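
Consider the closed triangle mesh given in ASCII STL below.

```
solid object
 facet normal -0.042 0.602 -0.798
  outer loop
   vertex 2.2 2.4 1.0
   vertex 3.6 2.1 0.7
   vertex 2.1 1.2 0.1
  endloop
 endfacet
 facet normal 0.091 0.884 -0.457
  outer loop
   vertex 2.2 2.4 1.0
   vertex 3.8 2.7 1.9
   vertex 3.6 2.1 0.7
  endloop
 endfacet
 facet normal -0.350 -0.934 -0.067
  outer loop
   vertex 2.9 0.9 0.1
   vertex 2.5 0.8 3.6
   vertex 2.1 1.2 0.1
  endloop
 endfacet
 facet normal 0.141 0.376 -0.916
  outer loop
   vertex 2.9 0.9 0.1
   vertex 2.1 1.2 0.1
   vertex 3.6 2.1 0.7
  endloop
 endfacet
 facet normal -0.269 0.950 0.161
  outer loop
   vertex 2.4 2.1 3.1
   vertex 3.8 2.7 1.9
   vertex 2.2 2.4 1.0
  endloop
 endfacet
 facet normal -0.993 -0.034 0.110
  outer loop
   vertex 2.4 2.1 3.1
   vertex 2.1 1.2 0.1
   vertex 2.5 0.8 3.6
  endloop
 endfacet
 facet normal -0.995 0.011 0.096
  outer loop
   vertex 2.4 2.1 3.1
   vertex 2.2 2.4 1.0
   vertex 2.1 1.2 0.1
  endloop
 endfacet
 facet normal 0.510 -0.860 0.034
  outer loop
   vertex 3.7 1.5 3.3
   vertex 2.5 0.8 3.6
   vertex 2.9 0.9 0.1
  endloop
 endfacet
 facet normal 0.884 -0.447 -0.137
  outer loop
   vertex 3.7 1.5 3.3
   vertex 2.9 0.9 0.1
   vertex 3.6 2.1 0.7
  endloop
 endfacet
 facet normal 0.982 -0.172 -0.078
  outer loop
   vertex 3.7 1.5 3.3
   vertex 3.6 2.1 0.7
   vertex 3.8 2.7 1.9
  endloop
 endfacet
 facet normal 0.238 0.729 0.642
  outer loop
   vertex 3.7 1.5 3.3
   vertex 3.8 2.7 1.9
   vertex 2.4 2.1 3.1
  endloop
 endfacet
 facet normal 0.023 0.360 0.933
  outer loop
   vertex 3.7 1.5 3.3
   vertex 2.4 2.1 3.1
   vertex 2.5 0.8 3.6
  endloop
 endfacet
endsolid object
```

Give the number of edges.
18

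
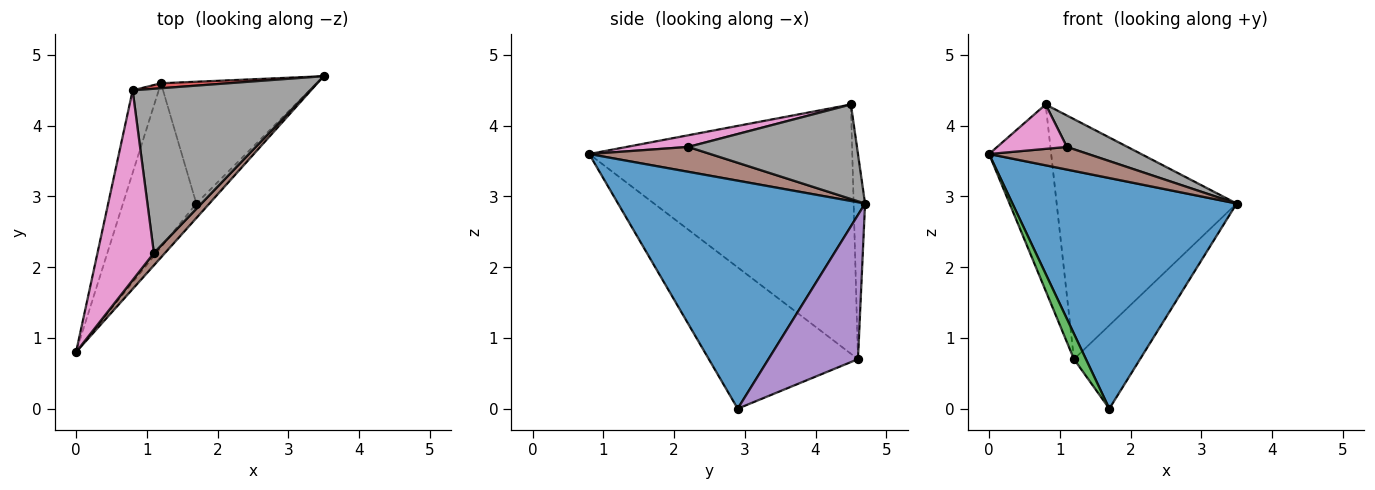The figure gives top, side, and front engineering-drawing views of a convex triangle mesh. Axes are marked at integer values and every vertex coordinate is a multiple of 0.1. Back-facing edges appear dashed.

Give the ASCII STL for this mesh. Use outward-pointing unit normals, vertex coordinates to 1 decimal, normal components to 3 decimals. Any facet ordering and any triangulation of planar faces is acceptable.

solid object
 facet normal 0.740 -0.672 -0.042
  outer loop
   vertex 1.7 2.9 0.0
   vertex 3.5 4.7 2.9
   vertex 0.0 0.8 3.6
  endloop
 endfacet
 facet normal -0.968 0.229 -0.101
  outer loop
   vertex 1.2 4.6 0.7
   vertex 0.0 0.8 3.6
   vertex 0.8 4.5 4.3
  endloop
 endfacet
 facet normal -0.885 -0.071 -0.460
  outer loop
   vertex 1.2 4.6 0.7
   vertex 1.7 2.9 0.0
   vertex 0.0 0.8 3.6
  endloop
 endfacet
 facet normal -0.063 0.998 0.021
  outer loop
   vertex 1.2 4.6 0.7
   vertex 0.8 4.5 4.3
   vertex 3.5 4.7 2.9
  endloop
 endfacet
 facet normal 0.608 0.449 -0.656
  outer loop
   vertex 1.2 4.6 0.7
   vertex 3.5 4.7 2.9
   vertex 1.7 2.9 0.0
  endloop
 endfacet
 facet normal 0.732 -0.598 0.326
  outer loop
   vertex 1.1 2.2 3.7
   vertex 0.0 0.8 3.6
   vertex 3.5 4.7 2.9
  endloop
 endfacet
 facet normal 0.197 -0.223 0.955
  outer loop
   vertex 1.1 2.2 3.7
   vertex 0.8 4.5 4.3
   vertex 0.0 0.8 3.6
  endloop
 endfacet
 facet normal 0.464 -0.167 0.870
  outer loop
   vertex 1.1 2.2 3.7
   vertex 3.5 4.7 2.9
   vertex 0.8 4.5 4.3
  endloop
 endfacet
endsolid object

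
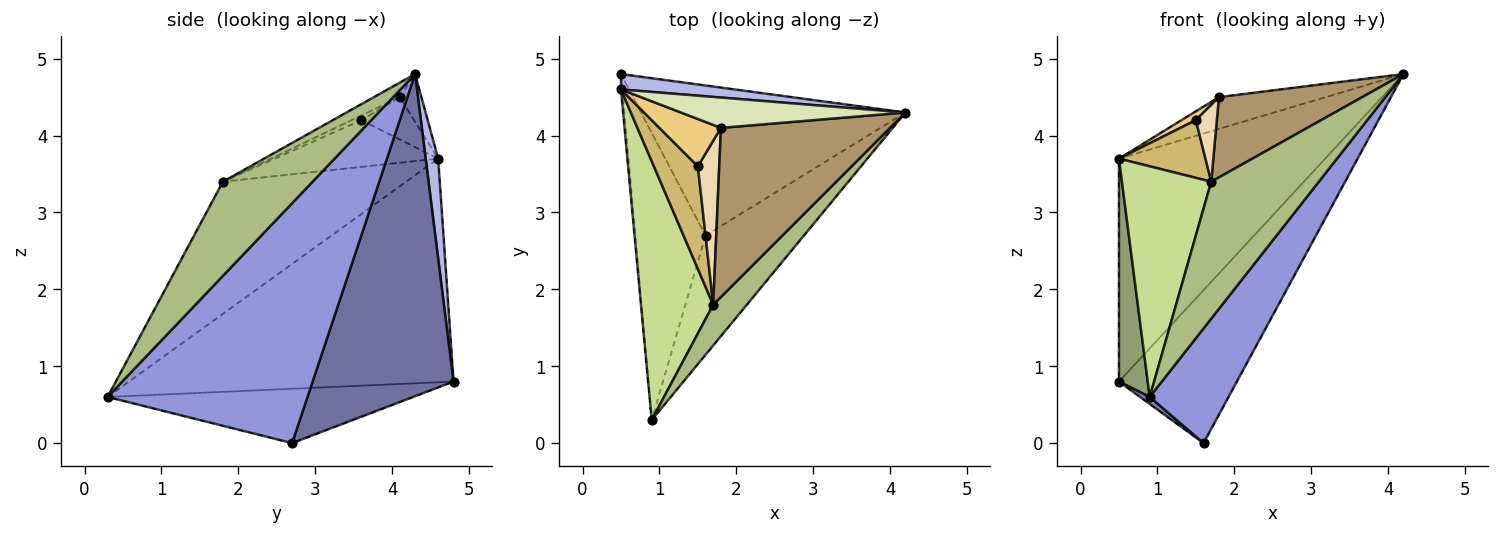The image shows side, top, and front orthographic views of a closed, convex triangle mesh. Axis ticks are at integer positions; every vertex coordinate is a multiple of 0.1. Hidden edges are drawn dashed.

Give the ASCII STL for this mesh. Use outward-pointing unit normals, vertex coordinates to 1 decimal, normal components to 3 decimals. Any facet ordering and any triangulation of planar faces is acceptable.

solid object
 facet normal 0.649 0.543 -0.533
  outer loop
   vertex 1.6 2.7 0.0
   vertex 0.5 4.8 0.8
   vertex 4.2 4.3 4.8
  endloop
 endfacet
 facet normal -0.612 -0.019 -0.791
  outer loop
   vertex 1.6 2.7 0.0
   vertex 0.9 0.3 0.6
   vertex 0.5 4.8 0.8
  endloop
 endfacet
 facet normal 0.869 -0.343 -0.357
  outer loop
   vertex 1.6 2.7 0.0
   vertex 4.2 4.3 4.8
   vertex 0.9 0.3 0.6
  endloop
 endfacet
 facet normal 0.060 0.996 0.069
  outer loop
   vertex 0.5 4.6 3.7
   vertex 4.2 4.3 4.8
   vertex 0.5 4.8 0.8
  endloop
 endfacet
 facet normal -0.996 -0.088 -0.006
  outer loop
   vertex 0.5 4.6 3.7
   vertex 0.5 4.8 0.8
   vertex 0.9 0.3 0.6
  endloop
 endfacet
 facet normal 0.624 -0.749 0.223
  outer loop
   vertex 1.7 1.8 3.4
   vertex 0.9 0.3 0.6
   vertex 4.2 4.3 4.8
  endloop
 endfacet
 facet normal -0.807 -0.393 0.441
  outer loop
   vertex 1.7 1.8 3.4
   vertex 0.5 4.6 3.7
   vertex 0.9 0.3 0.6
  endloop
 endfacet
 facet normal -0.145 0.716 0.683
  outer loop
   vertex 1.8 4.1 4.5
   vertex 4.2 4.3 4.8
   vertex 0.5 4.6 3.7
  endloop
 endfacet
 facet normal -0.077 -0.427 0.901
  outer loop
   vertex 1.8 4.1 4.5
   vertex 1.7 1.8 3.4
   vertex 4.2 4.3 4.8
  endloop
 endfacet
 facet normal -0.679 -0.360 0.639
  outer loop
   vertex 1.5 3.6 4.2
   vertex 0.5 4.6 3.7
   vertex 1.7 1.8 3.4
  endloop
 endfacet
 facet normal -0.560 -0.153 0.814
  outer loop
   vertex 1.5 3.6 4.2
   vertex 1.8 4.1 4.5
   vertex 0.5 4.6 3.7
  endloop
 endfacet
 facet normal -0.194 -0.416 0.888
  outer loop
   vertex 1.5 3.6 4.2
   vertex 1.7 1.8 3.4
   vertex 1.8 4.1 4.5
  endloop
 endfacet
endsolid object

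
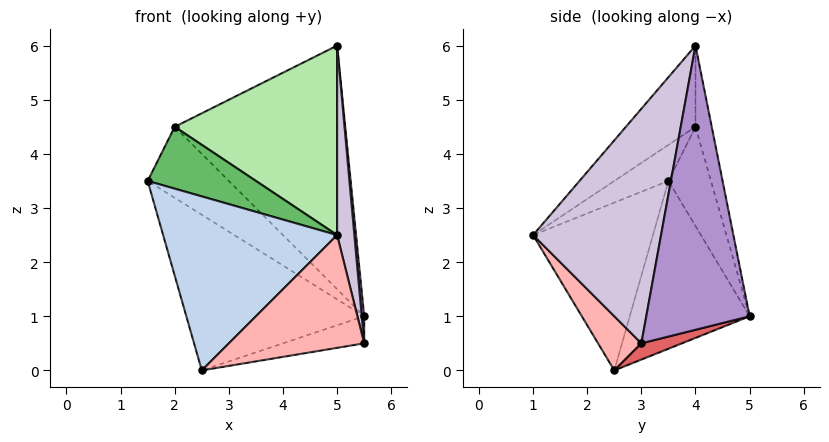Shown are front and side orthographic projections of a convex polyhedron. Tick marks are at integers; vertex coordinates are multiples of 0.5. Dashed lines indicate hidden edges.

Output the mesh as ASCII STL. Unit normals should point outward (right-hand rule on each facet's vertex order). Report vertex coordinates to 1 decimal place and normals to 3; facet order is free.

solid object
 facet normal -0.519 0.771 -0.369
  outer loop
   vertex 2.5 2.5 0.0
   vertex 1.5 3.5 3.5
   vertex 5.5 5.0 1.0
  endloop
 endfacet
 facet normal -0.566 -0.821 0.073
  outer loop
   vertex 2.5 2.5 0.0
   vertex 5.0 1.0 2.5
   vertex 1.5 3.5 3.5
  endloop
 endfacet
 facet normal -0.454 0.867 -0.206
  outer loop
   vertex 2.0 4.0 4.5
   vertex 5.5 5.0 1.0
   vertex 1.5 3.5 3.5
  endloop
 endfacet
 facet normal -0.093 0.978 0.186
  outer loop
   vertex 2.0 4.0 4.5
   vertex 5.0 4.0 6.0
   vertex 5.5 5.0 1.0
  endloop
 endfacet
 facet normal -0.371 -0.743 0.557
  outer loop
   vertex 2.0 4.0 4.5
   vertex 1.5 3.5 3.5
   vertex 5.0 1.0 2.5
  endloop
 endfacet
 facet normal -0.309 -0.722 0.619
  outer loop
   vertex 2.0 4.0 4.5
   vertex 5.0 1.0 2.5
   vertex 5.0 4.0 6.0
  endloop
 endfacet
 facet normal 0.120 0.241 -0.963
  outer loop
   vertex 5.5 3.0 0.5
   vertex 2.5 2.5 0.0
   vertex 5.5 5.0 1.0
  endloop
 endfacet
 facet normal 0.229 -0.716 -0.659
  outer loop
   vertex 5.5 3.0 0.5
   vertex 5.0 1.0 2.5
   vertex 2.5 2.5 0.0
  endloop
 endfacet
 facet normal 0.995 -0.024 0.095
  outer loop
   vertex 5.5 3.0 0.5
   vertex 5.5 5.0 1.0
   vertex 5.0 4.0 6.0
  endloop
 endfacet
 facet normal 0.985 -0.133 0.114
  outer loop
   vertex 5.5 3.0 0.5
   vertex 5.0 4.0 6.0
   vertex 5.0 1.0 2.5
  endloop
 endfacet
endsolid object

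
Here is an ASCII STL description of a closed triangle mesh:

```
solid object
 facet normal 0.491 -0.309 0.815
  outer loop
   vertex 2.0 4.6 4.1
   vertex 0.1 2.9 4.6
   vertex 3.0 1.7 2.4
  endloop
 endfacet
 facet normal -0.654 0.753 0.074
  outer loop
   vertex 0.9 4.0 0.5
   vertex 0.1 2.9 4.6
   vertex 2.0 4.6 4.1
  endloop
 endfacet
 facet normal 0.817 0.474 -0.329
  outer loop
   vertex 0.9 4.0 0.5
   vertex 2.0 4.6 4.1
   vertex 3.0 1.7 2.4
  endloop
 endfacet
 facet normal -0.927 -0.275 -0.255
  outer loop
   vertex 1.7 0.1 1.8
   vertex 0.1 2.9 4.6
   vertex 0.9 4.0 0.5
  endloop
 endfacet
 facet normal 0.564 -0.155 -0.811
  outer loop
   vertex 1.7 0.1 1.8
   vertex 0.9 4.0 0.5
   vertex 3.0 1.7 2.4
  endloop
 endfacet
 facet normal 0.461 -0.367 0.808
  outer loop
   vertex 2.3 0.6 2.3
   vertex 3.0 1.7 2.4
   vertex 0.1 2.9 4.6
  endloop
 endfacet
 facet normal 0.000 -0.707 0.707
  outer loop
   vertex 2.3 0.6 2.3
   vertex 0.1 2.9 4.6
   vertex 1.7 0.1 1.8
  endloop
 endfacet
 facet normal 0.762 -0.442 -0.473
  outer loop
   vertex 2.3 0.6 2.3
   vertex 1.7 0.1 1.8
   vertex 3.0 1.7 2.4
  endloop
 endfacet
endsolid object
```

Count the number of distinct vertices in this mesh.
6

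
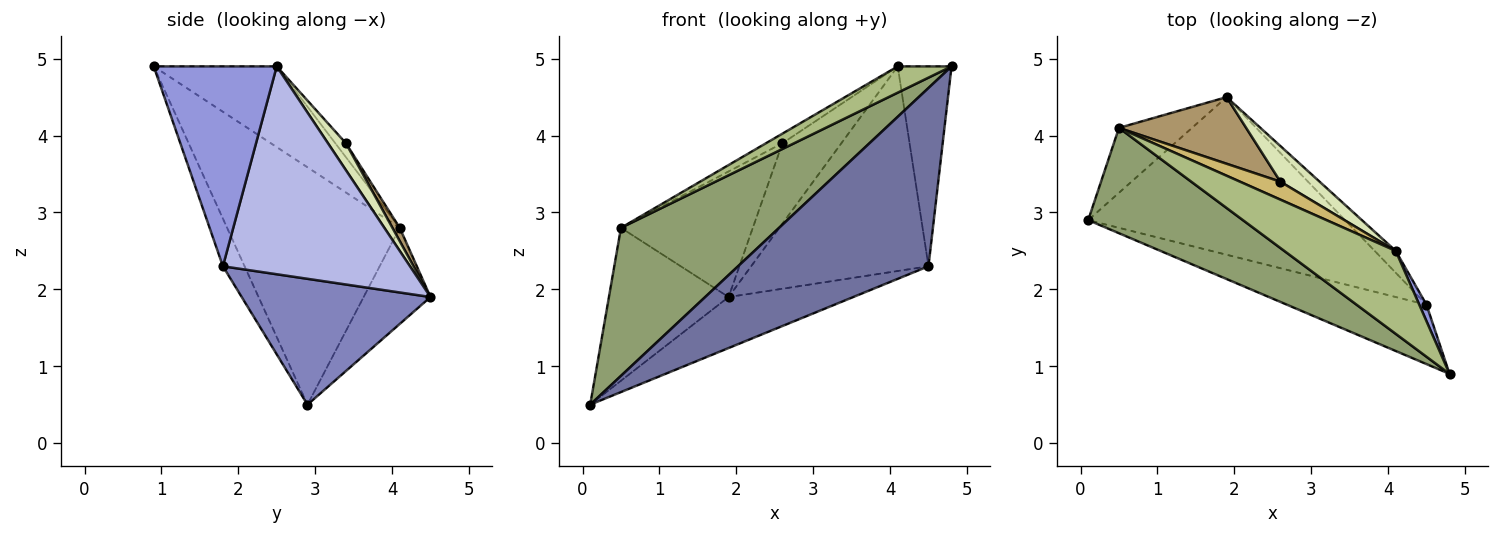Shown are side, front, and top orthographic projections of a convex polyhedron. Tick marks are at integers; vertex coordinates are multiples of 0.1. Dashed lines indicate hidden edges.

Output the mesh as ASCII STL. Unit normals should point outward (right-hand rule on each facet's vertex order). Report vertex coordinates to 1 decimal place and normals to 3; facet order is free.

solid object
 facet normal -0.107 -0.943 -0.314
  outer loop
   vertex 4.5 1.8 2.3
   vertex 4.8 0.9 4.9
   vertex 0.1 2.9 0.5
  endloop
 endfacet
 facet normal 0.423 0.279 -0.862
  outer loop
   vertex 4.5 1.8 2.3
   vertex 0.1 2.9 0.5
   vertex 1.9 4.5 1.9
  endloop
 endfacet
 facet normal 0.916 0.401 0.033
  outer loop
   vertex 4.5 1.8 2.3
   vertex 4.1 2.5 4.9
   vertex 4.8 0.9 4.9
  endloop
 endfacet
 facet normal 0.724 0.686 -0.073
  outer loop
   vertex 4.5 1.8 2.3
   vertex 1.9 4.5 1.9
   vertex 4.1 2.5 4.9
  endloop
 endfacet
 facet normal -0.665 -0.609 0.433
  outer loop
   vertex 0.5 4.1 2.8
   vertex 0.1 2.9 0.5
   vertex 4.8 0.9 4.9
  endloop
 endfacet
 facet normal -0.568 -0.249 0.785
  outer loop
   vertex 0.5 4.1 2.8
   vertex 4.8 0.9 4.9
   vertex 4.1 2.5 4.9
  endloop
 endfacet
 facet normal -0.457 0.819 -0.348
  outer loop
   vertex 0.5 4.1 2.8
   vertex 1.9 4.5 1.9
   vertex 0.1 2.9 0.5
  endloop
 endfacet
 facet normal 0.268 0.881 0.391
  outer loop
   vertex 2.6 3.4 3.9
   vertex 4.1 2.5 4.9
   vertex 1.9 4.5 1.9
  endloop
 endfacet
 facet normal 0.049 0.882 0.468
  outer loop
   vertex 2.6 3.4 3.9
   vertex 1.9 4.5 1.9
   vertex 0.5 4.1 2.8
  endloop
 endfacet
 facet normal -0.291 0.452 0.843
  outer loop
   vertex 2.6 3.4 3.9
   vertex 0.5 4.1 2.8
   vertex 4.1 2.5 4.9
  endloop
 endfacet
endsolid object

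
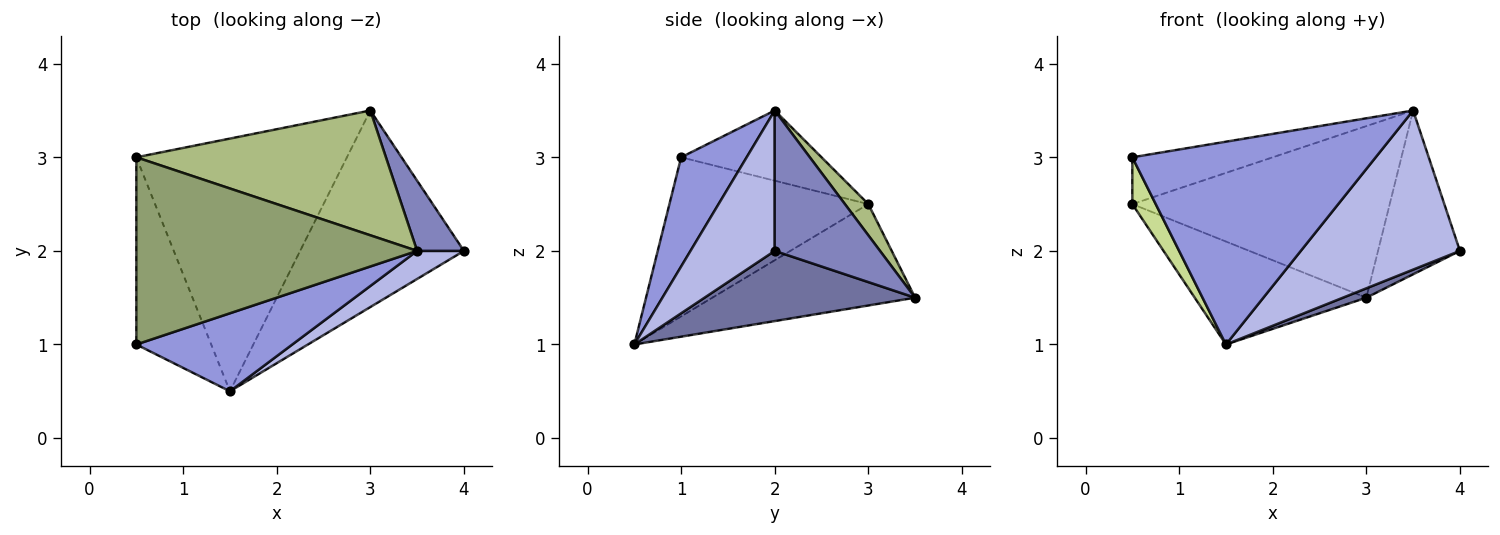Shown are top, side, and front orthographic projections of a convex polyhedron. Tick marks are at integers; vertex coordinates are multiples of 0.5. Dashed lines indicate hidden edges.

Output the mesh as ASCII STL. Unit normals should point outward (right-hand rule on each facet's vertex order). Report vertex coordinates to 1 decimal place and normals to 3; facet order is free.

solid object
 facet normal 0.394 -0.044 -0.918
  outer loop
   vertex 1.5 0.5 1.0
   vertex 3.0 3.5 1.5
   vertex 4.0 2.0 2.0
  endloop
 endfacet
 facet normal 0.763 0.594 0.254
  outer loop
   vertex 3.5 2.0 3.5
   vertex 4.0 2.0 2.0
   vertex 3.0 3.5 1.5
  endloop
 endfacet
 facet normal 0.244 -0.905 0.348
  outer loop
   vertex 3.5 2.0 3.5
   vertex 0.5 1.0 3.0
   vertex 1.5 0.5 1.0
  endloop
 endfacet
 facet normal 0.462 -0.873 0.154
  outer loop
   vertex 3.5 2.0 3.5
   vertex 1.5 0.5 1.0
   vertex 4.0 2.0 2.0
  endloop
 endfacet
 facet normal -0.236 0.236 0.943
  outer loop
   vertex 0.5 3.0 2.5
   vertex 0.5 1.0 3.0
   vertex 3.5 2.0 3.5
  endloop
 endfacet
 facet normal 0.073 0.807 0.587
  outer loop
   vertex 0.5 3.0 2.5
   vertex 3.5 2.0 3.5
   vertex 3.0 3.5 1.5
  endloop
 endfacet
 facet normal -0.900 -0.106 -0.423
  outer loop
   vertex 0.5 3.0 2.5
   vertex 1.5 0.5 1.0
   vertex 0.5 1.0 3.0
  endloop
 endfacet
 facet normal -0.407 0.345 -0.846
  outer loop
   vertex 0.5 3.0 2.5
   vertex 3.0 3.5 1.5
   vertex 1.5 0.5 1.0
  endloop
 endfacet
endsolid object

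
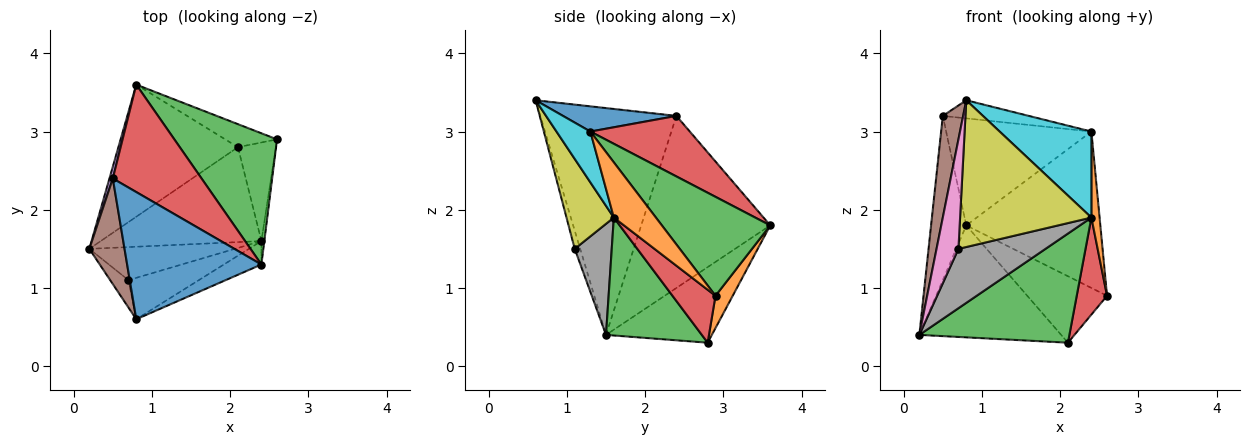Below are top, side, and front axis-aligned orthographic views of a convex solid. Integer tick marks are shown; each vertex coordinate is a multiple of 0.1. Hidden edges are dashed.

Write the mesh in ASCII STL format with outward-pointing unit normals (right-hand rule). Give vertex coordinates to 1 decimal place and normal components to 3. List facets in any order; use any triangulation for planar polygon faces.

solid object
 facet normal -0.435 0.582 -0.687
  outer loop
   vertex 2.1 2.8 0.3
   vertex 0.2 1.5 0.4
   vertex 0.8 3.6 1.8
  endloop
 endfacet
 facet normal 0.200 0.926 -0.321
  outer loop
   vertex 2.1 2.8 0.3
   vertex 0.8 3.6 1.8
   vertex 2.6 2.9 0.9
  endloop
 endfacet
 facet normal 0.434 -0.680 -0.591
  outer loop
   vertex 2.1 2.8 0.3
   vertex 2.4 1.6 1.9
   vertex 0.2 1.5 0.4
  endloop
 endfacet
 facet normal 0.706 -0.497 -0.505
  outer loop
   vertex 2.1 2.8 0.3
   vertex 2.6 2.9 0.9
   vertex 2.4 1.6 1.9
  endloop
 endfacet
 facet normal -0.965 0.263 0.019
  outer loop
   vertex 0.5 2.4 3.2
   vertex 0.8 3.6 1.8
   vertex 0.2 1.5 0.4
  endloop
 endfacet
 facet normal -0.978 -0.146 0.152
  outer loop
   vertex 0.5 2.4 3.2
   vertex 0.2 1.5 0.4
   vertex 0.8 0.6 3.4
  endloop
 endfacet
 facet normal -0.236 -0.943 -0.236
  outer loop
   vertex 0.7 1.1 1.5
   vertex 0.8 0.6 3.4
   vertex 0.2 1.5 0.4
  endloop
 endfacet
 facet normal 0.348 -0.819 -0.456
  outer loop
   vertex 0.7 1.1 1.5
   vertex 0.2 1.5 0.4
   vertex 2.4 1.6 1.9
  endloop
 endfacet
 facet normal 0.328 -0.909 -0.257
  outer loop
   vertex 0.7 1.1 1.5
   vertex 2.4 1.6 1.9
   vertex 0.8 0.6 3.4
  endloop
 endfacet
 facet normal 0.336 -0.909 -0.248
  outer loop
   vertex 2.4 1.3 3.0
   vertex 0.8 0.6 3.4
   vertex 2.4 1.6 1.9
  endloop
 endfacet
 facet normal 0.183 0.139 0.973
  outer loop
   vertex 2.4 1.3 3.0
   vertex 0.5 2.4 3.2
   vertex 0.8 0.6 3.4
  endloop
 endfacet
 facet normal 0.980 -0.191 -0.052
  outer loop
   vertex 2.4 1.3 3.0
   vertex 2.4 1.6 1.9
   vertex 2.6 2.9 0.9
  endloop
 endfacet
 facet normal 0.526 0.651 0.546
  outer loop
   vertex 2.4 1.3 3.0
   vertex 2.6 2.9 0.9
   vertex 0.8 3.6 1.8
  endloop
 endfacet
 facet normal 0.435 0.635 0.638
  outer loop
   vertex 2.4 1.3 3.0
   vertex 0.8 3.6 1.8
   vertex 0.5 2.4 3.2
  endloop
 endfacet
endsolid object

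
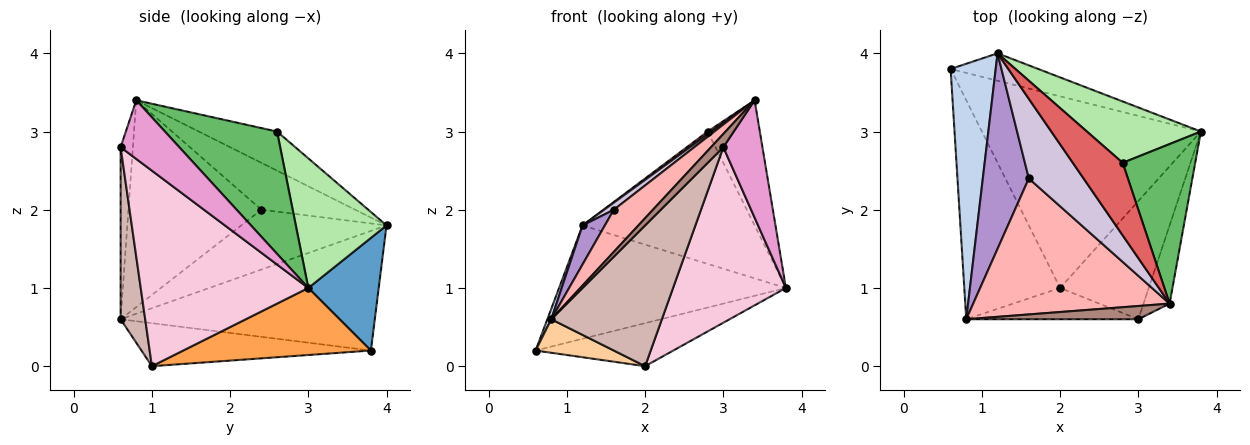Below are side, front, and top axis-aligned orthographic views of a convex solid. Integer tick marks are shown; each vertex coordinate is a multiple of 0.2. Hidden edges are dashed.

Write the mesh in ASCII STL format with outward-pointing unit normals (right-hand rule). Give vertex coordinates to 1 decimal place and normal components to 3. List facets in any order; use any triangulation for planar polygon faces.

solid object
 facet normal 0.289 0.931 -0.225
  outer loop
   vertex 1.2 4.0 1.8
   vertex 3.8 3.0 1.0
   vertex 0.6 3.8 0.2
  endloop
 endfacet
 facet normal -0.936 -0.014 0.353
  outer loop
   vertex 1.2 4.0 1.8
   vertex 0.6 3.8 0.2
   vertex 0.8 0.6 0.6
  endloop
 endfacet
 facet normal 0.286 0.210 -0.935
  outer loop
   vertex 2.0 1.0 0.0
   vertex 0.6 3.8 0.2
   vertex 3.8 3.0 1.0
  endloop
 endfacet
 facet normal -0.406 -0.138 -0.904
  outer loop
   vertex 2.0 1.0 0.0
   vertex 0.8 0.6 0.6
   vertex 0.6 3.8 0.2
  endloop
 endfacet
 facet normal 0.799 0.371 0.474
  outer loop
   vertex 2.8 2.6 3.0
   vertex 3.4 0.8 3.4
   vertex 3.8 3.0 1.0
  endloop
 endfacet
 facet normal 0.432 0.818 0.379
  outer loop
   vertex 2.8 2.6 3.0
   vertex 3.8 3.0 1.0
   vertex 1.2 4.0 1.8
  endloop
 endfacet
 facet normal -0.617 -0.031 0.786
  outer loop
   vertex 2.8 2.6 3.0
   vertex 1.2 4.0 1.8
   vertex 3.4 0.8 3.4
  endloop
 endfacet
 facet normal -0.709 -0.209 0.673
  outer loop
   vertex 1.6 2.4 2.0
   vertex 0.8 0.6 0.6
   vertex 3.4 0.8 3.4
  endloop
 endfacet
 facet normal -0.787 -0.121 0.605
  outer loop
   vertex 1.6 2.4 2.0
   vertex 1.2 4.0 1.8
   vertex 0.8 0.6 0.6
  endloop
 endfacet
 facet normal -0.649 -0.068 0.758
  outer loop
   vertex 1.6 2.4 2.0
   vertex 3.4 0.8 3.4
   vertex 1.2 4.0 1.8
  endloop
 endfacet
 facet normal -0.577 -0.577 0.577
  outer loop
   vertex 3.0 0.6 2.8
   vertex 3.4 0.8 3.4
   vertex 0.8 0.6 0.6
  endloop
 endfacet
 facet normal 0.212 -0.954 -0.212
  outer loop
   vertex 3.0 0.6 2.8
   vertex 0.8 0.6 0.6
   vertex 2.0 1.0 0.0
  endloop
 endfacet
 facet normal 0.780 -0.520 -0.347
  outer loop
   vertex 3.0 0.6 2.8
   vertex 3.8 3.0 1.0
   vertex 3.4 0.8 3.4
  endloop
 endfacet
 facet normal 0.776 -0.523 -0.352
  outer loop
   vertex 3.0 0.6 2.8
   vertex 2.0 1.0 0.0
   vertex 3.8 3.0 1.0
  endloop
 endfacet
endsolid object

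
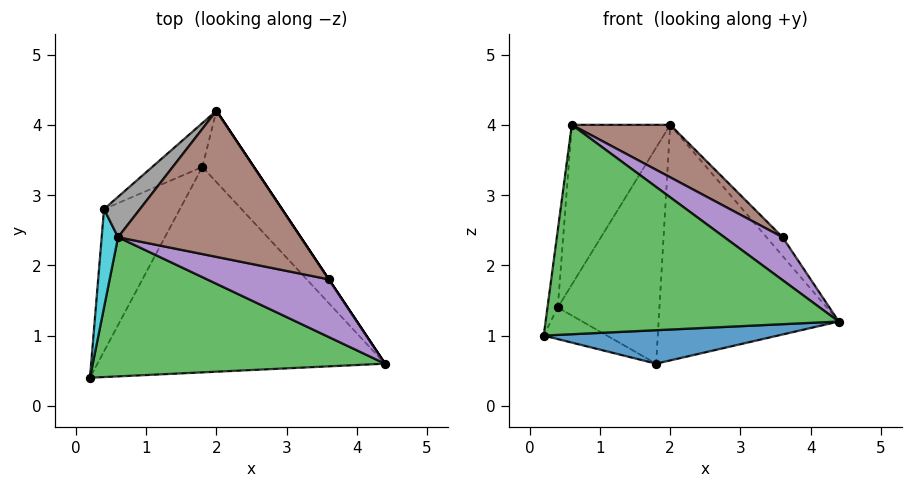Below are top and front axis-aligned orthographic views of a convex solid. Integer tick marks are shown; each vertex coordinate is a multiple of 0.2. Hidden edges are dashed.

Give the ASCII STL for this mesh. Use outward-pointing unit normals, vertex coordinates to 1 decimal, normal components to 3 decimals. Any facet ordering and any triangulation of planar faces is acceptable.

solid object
 facet normal 0.055 -0.161 -0.986
  outer loop
   vertex 1.8 3.4 0.6
   vertex 4.4 0.6 1.2
   vertex 0.2 0.4 1.0
  endloop
 endfacet
 facet normal 0.739 0.645 -0.195
  outer loop
   vertex 1.8 3.4 0.6
   vertex 2.0 4.2 4.0
   vertex 4.4 0.6 1.2
  endloop
 endfacet
 facet normal 0.013 -0.833 0.553
  outer loop
   vertex 0.6 2.4 4.0
   vertex 0.2 0.4 1.0
   vertex 4.4 0.6 1.2
  endloop
 endfacet
 facet normal 0.832 0.555 0.000
  outer loop
   vertex 3.6 1.8 2.4
   vertex 4.4 0.6 1.2
   vertex 2.0 4.2 4.0
  endloop
 endfacet
 facet normal 0.295 -0.570 0.767
  outer loop
   vertex 3.6 1.8 2.4
   vertex 0.6 2.4 4.0
   vertex 4.4 0.6 1.2
  endloop
 endfacet
 facet normal 0.398 -0.310 0.863
  outer loop
   vertex 3.6 1.8 2.4
   vertex 2.0 4.2 4.0
   vertex 0.6 2.4 4.0
  endloop
 endfacet
 facet normal -0.471 0.865 -0.176
  outer loop
   vertex 0.4 2.8 1.4
   vertex 2.0 4.2 4.0
   vertex 1.8 3.4 0.6
  endloop
 endfacet
 facet normal -0.780 0.607 0.153
  outer loop
   vertex 0.4 2.8 1.4
   vertex 0.6 2.4 4.0
   vertex 2.0 4.2 4.0
  endloop
 endfacet
 facet normal -0.545 0.182 -0.818
  outer loop
   vertex 0.4 2.8 1.4
   vertex 1.8 3.4 0.6
   vertex 0.2 0.4 1.0
  endloop
 endfacet
 facet normal -0.994 0.068 0.087
  outer loop
   vertex 0.4 2.8 1.4
   vertex 0.2 0.4 1.0
   vertex 0.6 2.4 4.0
  endloop
 endfacet
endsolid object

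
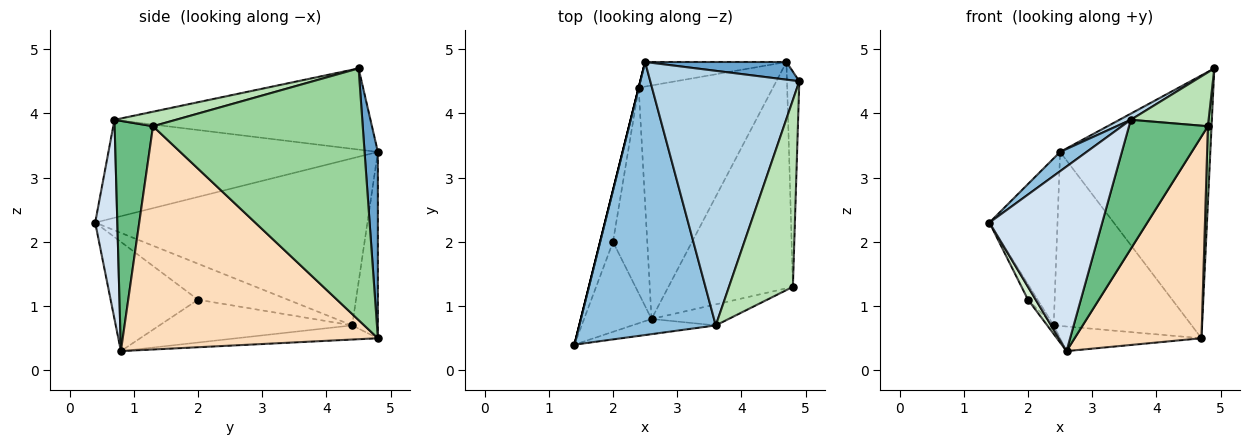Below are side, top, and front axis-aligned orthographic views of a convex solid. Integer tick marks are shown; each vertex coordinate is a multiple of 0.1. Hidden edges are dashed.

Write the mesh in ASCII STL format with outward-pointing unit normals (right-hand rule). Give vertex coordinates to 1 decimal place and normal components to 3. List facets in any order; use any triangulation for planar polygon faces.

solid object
 facet normal 0.088 0.994 0.067
  outer loop
   vertex 4.7 4.8 0.5
   vertex 2.5 4.8 3.4
   vertex 4.9 4.5 4.7
  endloop
 endfacet
 facet normal -0.582 -0.057 0.811
  outer loop
   vertex 3.6 0.7 3.9
   vertex 2.5 4.8 3.4
   vertex 1.4 0.4 2.3
  endloop
 endfacet
 facet normal -0.478 -0.021 0.878
  outer loop
   vertex 3.6 0.7 3.9
   vertex 4.9 4.5 4.7
   vertex 2.5 4.8 3.4
  endloop
 endfacet
 facet normal 0.192 -0.978 -0.080
  outer loop
   vertex 3.6 0.7 3.9
   vertex 1.4 0.4 2.3
   vertex 2.6 0.8 0.3
  endloop
 endfacet
 facet normal -0.970 0.243 0.000
  outer loop
   vertex 2.4 4.4 0.7
   vertex 1.4 0.4 2.3
   vertex 2.5 4.8 3.4
  endloop
 endfacet
 facet normal -0.181 0.974 -0.138
  outer loop
   vertex 2.4 4.4 0.7
   vertex 2.5 4.8 3.4
   vertex 4.7 4.8 0.5
  endloop
 endfacet
 facet normal -0.104 0.104 -0.989
  outer loop
   vertex 2.4 4.4 0.7
   vertex 4.7 4.8 0.5
   vertex 2.6 0.8 0.3
  endloop
 endfacet
 facet normal 0.801 -0.398 -0.447
  outer loop
   vertex 4.8 1.3 3.8
   vertex 2.6 0.8 0.3
   vertex 4.7 4.8 0.5
  endloop
 endfacet
 facet normal 0.433 -0.890 -0.145
  outer loop
   vertex 4.8 1.3 3.8
   vertex 3.6 0.7 3.9
   vertex 2.6 0.8 0.3
  endloop
 endfacet
 facet normal 0.999 -0.017 -0.049
  outer loop
   vertex 4.8 1.3 3.8
   vertex 4.7 4.8 0.5
   vertex 4.9 4.5 4.7
  endloop
 endfacet
 facet normal 0.214 -0.271 0.939
  outer loop
   vertex 4.8 1.3 3.8
   vertex 4.9 4.5 4.7
   vertex 3.6 0.7 3.9
  endloop
 endfacet
 facet normal -0.848 -0.075 -0.524
  outer loop
   vertex 2.0 2.0 1.1
   vertex 2.6 0.8 0.3
   vertex 1.4 0.4 2.3
  endloop
 endfacet
 facet normal -0.937 0.100 -0.335
  outer loop
   vertex 2.0 2.0 1.1
   vertex 1.4 0.4 2.3
   vertex 2.4 4.4 0.7
  endloop
 endfacet
 facet normal -0.781 0.026 -0.624
  outer loop
   vertex 2.0 2.0 1.1
   vertex 2.4 4.4 0.7
   vertex 2.6 0.8 0.3
  endloop
 endfacet
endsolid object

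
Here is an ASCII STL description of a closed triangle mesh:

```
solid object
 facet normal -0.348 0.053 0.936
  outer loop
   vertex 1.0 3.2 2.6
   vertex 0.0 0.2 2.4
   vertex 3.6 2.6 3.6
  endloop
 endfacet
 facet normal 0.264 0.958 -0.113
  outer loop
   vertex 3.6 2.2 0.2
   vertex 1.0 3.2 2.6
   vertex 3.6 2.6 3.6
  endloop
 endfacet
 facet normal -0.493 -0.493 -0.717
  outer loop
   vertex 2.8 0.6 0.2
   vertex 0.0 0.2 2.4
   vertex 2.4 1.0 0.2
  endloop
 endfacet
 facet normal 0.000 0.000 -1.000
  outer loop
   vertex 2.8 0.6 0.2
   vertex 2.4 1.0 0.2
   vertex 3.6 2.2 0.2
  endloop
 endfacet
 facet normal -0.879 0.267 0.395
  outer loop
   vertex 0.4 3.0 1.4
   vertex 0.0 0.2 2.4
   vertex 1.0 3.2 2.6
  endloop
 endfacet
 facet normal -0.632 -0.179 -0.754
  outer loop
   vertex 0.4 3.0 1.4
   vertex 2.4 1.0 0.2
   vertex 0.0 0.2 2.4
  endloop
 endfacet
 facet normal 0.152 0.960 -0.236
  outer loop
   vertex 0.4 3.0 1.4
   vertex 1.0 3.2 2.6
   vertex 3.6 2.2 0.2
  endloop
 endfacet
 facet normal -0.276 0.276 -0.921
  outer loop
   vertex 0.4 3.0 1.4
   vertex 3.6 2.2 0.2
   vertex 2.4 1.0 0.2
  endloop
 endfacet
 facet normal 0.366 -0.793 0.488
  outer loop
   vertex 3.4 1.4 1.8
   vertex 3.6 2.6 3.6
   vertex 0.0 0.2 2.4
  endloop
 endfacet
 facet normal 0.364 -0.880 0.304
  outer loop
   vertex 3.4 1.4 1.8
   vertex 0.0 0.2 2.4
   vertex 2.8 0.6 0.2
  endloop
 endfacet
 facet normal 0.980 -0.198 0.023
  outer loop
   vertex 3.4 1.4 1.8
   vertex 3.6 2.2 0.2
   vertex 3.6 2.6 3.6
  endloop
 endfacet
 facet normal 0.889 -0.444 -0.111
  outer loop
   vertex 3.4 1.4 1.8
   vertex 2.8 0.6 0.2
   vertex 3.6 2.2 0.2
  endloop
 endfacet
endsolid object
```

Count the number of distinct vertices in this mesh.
8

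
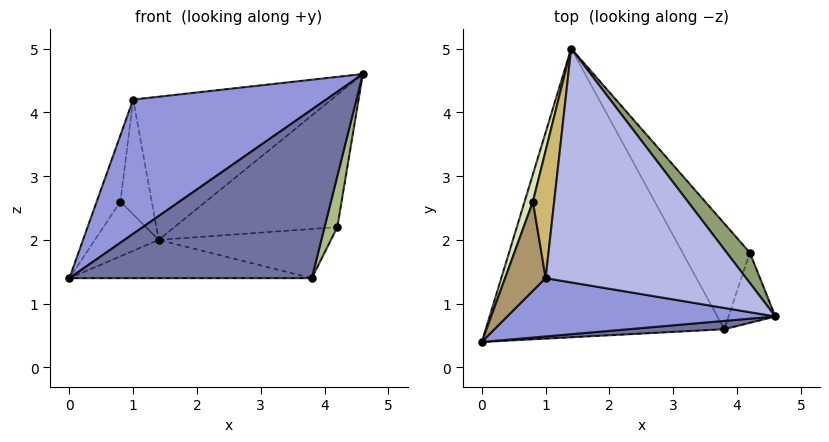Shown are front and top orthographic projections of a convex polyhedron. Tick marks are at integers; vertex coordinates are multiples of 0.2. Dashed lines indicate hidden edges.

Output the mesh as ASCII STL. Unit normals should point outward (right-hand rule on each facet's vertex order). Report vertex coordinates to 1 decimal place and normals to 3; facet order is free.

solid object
 facet normal 0.052 -0.997 0.049
  outer loop
   vertex 3.8 0.6 1.4
   vertex 4.6 0.8 4.6
   vertex 0.0 0.4 1.4
  endloop
 endfacet
 facet normal -0.007 0.131 -0.991
  outer loop
   vertex 3.8 0.6 1.4
   vertex 0.0 0.4 1.4
   vertex 1.4 5.0 2.0
  endloop
 endfacet
 facet normal -0.193 -0.900 0.391
  outer loop
   vertex 1.0 1.4 4.2
   vertex 0.0 0.4 1.4
   vertex 4.6 0.8 4.6
  endloop
 endfacet
 facet normal -0.008 0.522 0.853
  outer loop
   vertex 1.0 1.4 4.2
   vertex 4.6 0.8 4.6
   vertex 1.4 5.0 2.0
  endloop
 endfacet
 facet normal 0.739 0.656 0.150
  outer loop
   vertex 4.2 1.8 2.2
   vertex 1.4 5.0 2.0
   vertex 4.6 0.8 4.6
  endloop
 endfacet
 facet normal 0.959 -0.167 -0.229
  outer loop
   vertex 4.2 1.8 2.2
   vertex 4.6 0.8 4.6
   vertex 3.8 0.6 1.4
  endloop
 endfacet
 facet normal 0.480 0.370 -0.795
  outer loop
   vertex 4.2 1.8 2.2
   vertex 3.8 0.6 1.4
   vertex 1.4 5.0 2.0
  endloop
 endfacet
 facet normal -0.953 0.272 0.136
  outer loop
   vertex 0.8 2.6 2.6
   vertex 1.4 5.0 2.0
   vertex 0.0 0.4 1.4
  endloop
 endfacet
 facet normal -0.943 0.198 0.266
  outer loop
   vertex 0.8 2.6 2.6
   vertex 0.0 0.4 1.4
   vertex 1.0 1.4 4.2
  endloop
 endfacet
 facet normal -0.888 0.307 0.342
  outer loop
   vertex 0.8 2.6 2.6
   vertex 1.0 1.4 4.2
   vertex 1.4 5.0 2.0
  endloop
 endfacet
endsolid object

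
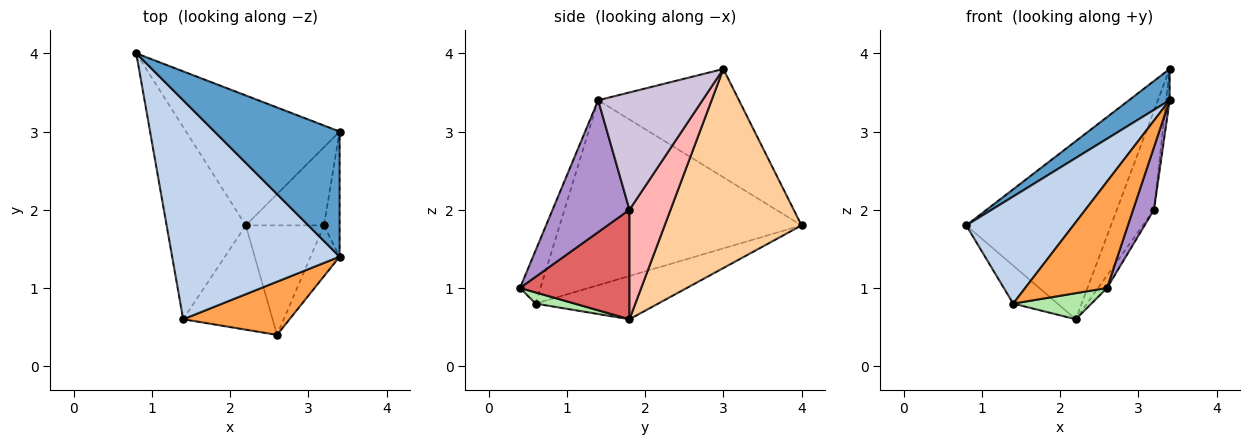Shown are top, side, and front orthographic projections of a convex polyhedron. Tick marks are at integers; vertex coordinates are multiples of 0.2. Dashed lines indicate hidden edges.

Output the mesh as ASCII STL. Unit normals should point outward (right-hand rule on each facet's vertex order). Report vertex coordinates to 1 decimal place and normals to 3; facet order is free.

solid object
 facet normal -0.643 -0.186 0.743
  outer loop
   vertex 3.4 3.0 3.8
   vertex 0.8 4.0 1.8
   vertex 3.4 1.4 3.4
  endloop
 endfacet
 facet normal -0.704 -0.312 0.638
  outer loop
   vertex 1.4 0.6 0.8
   vertex 3.4 1.4 3.4
   vertex 0.8 4.0 1.8
  endloop
 endfacet
 facet normal -0.218 -0.873 0.436
  outer loop
   vertex 1.4 0.6 0.8
   vertex 2.6 0.4 1.0
   vertex 3.4 1.4 3.4
  endloop
 endfacet
 facet normal 0.607 0.642 -0.468
  outer loop
   vertex 2.2 1.8 0.6
   vertex 0.8 4.0 1.8
   vertex 3.4 3.0 3.8
  endloop
 endfacet
 facet normal -0.473 0.171 -0.865
  outer loop
   vertex 2.2 1.8 0.6
   vertex 1.4 0.6 0.8
   vertex 0.8 4.0 1.8
  endloop
 endfacet
 facet normal 0.120 -0.241 -0.963
  outer loop
   vertex 2.2 1.8 0.6
   vertex 2.6 0.4 1.0
   vertex 1.4 0.6 0.8
  endloop
 endfacet
 facet normal 0.812 0.066 -0.580
  outer loop
   vertex 3.2 1.8 2.0
   vertex 2.6 0.4 1.0
   vertex 2.2 1.8 0.6
  endloop
 endfacet
 facet normal 0.655 0.593 -0.468
  outer loop
   vertex 3.2 1.8 2.0
   vertex 2.2 1.8 0.6
   vertex 3.4 3.0 3.8
  endloop
 endfacet
 facet normal 0.944 -0.256 -0.208
  outer loop
   vertex 3.2 1.8 2.0
   vertex 3.4 1.4 3.4
   vertex 2.6 0.4 1.0
  endloop
 endfacet
 facet normal 0.991 0.033 -0.132
  outer loop
   vertex 3.2 1.8 2.0
   vertex 3.4 3.0 3.8
   vertex 3.4 1.4 3.4
  endloop
 endfacet
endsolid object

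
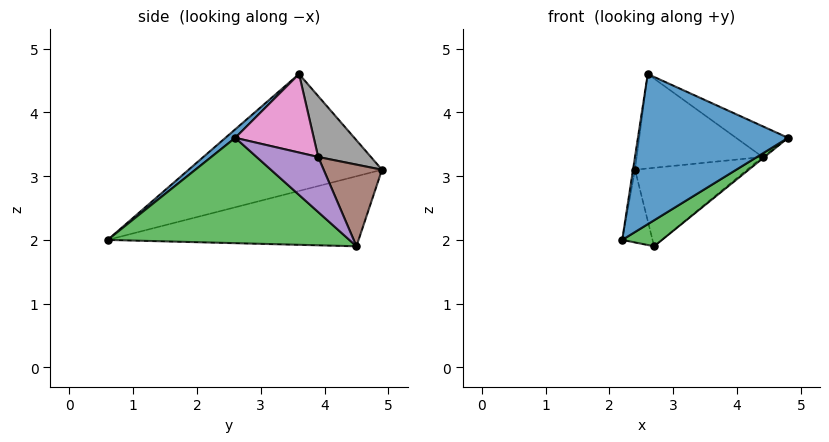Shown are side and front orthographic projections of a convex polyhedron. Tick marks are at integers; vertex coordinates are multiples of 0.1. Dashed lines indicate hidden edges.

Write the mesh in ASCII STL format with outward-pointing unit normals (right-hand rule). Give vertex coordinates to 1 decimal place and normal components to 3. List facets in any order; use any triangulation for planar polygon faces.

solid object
 facet normal 0.043 -0.658 0.752
  outer loop
   vertex 2.6 3.6 4.6
   vertex 2.2 0.6 2.0
   vertex 4.8 2.6 3.6
  endloop
 endfacet
 facet normal -0.990 0.010 0.141
  outer loop
   vertex 2.6 3.6 4.6
   vertex 2.4 4.9 3.1
   vertex 2.2 0.6 2.0
  endloop
 endfacet
 facet normal 0.573 -0.094 -0.814
  outer loop
   vertex 2.7 4.5 1.9
   vertex 4.8 2.6 3.6
   vertex 2.2 0.6 2.0
  endloop
 endfacet
 facet normal -0.954 0.115 -0.277
  outer loop
   vertex 2.7 4.5 1.9
   vertex 2.2 0.6 2.0
   vertex 2.4 4.9 3.1
  endloop
 endfacet
 facet normal 0.640 0.020 -0.768
  outer loop
   vertex 4.4 3.9 3.3
   vertex 4.8 2.6 3.6
   vertex 2.7 4.5 1.9
  endloop
 endfacet
 facet normal 0.454 0.873 -0.177
  outer loop
   vertex 4.4 3.9 3.3
   vertex 2.7 4.5 1.9
   vertex 2.4 4.9 3.1
  endloop
 endfacet
 facet normal 0.513 0.340 0.788
  outer loop
   vertex 4.4 3.9 3.3
   vertex 2.6 3.6 4.6
   vertex 4.8 2.6 3.6
  endloop
 endfacet
 facet normal 0.309 0.739 0.599
  outer loop
   vertex 4.4 3.9 3.3
   vertex 2.4 4.9 3.1
   vertex 2.6 3.6 4.6
  endloop
 endfacet
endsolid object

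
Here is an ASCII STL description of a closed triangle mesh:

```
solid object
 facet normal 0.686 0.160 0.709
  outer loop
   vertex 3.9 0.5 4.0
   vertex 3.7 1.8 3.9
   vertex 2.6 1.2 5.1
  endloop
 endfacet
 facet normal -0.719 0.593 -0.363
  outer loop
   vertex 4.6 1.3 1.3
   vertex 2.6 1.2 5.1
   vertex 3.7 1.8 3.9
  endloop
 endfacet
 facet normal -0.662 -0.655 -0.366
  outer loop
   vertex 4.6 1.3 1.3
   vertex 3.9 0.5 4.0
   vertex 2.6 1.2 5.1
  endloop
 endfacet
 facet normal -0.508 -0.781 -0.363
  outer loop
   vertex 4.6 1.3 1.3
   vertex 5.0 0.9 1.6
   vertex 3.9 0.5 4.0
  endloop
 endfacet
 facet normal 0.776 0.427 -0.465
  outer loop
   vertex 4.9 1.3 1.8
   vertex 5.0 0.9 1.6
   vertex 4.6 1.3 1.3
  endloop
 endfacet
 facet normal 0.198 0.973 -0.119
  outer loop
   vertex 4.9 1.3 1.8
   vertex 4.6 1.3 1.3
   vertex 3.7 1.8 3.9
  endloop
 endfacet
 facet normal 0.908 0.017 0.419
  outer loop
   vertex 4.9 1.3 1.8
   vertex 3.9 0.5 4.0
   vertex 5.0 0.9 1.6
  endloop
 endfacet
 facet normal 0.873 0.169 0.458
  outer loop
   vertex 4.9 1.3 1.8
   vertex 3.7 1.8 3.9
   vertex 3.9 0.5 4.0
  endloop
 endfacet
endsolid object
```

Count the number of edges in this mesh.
12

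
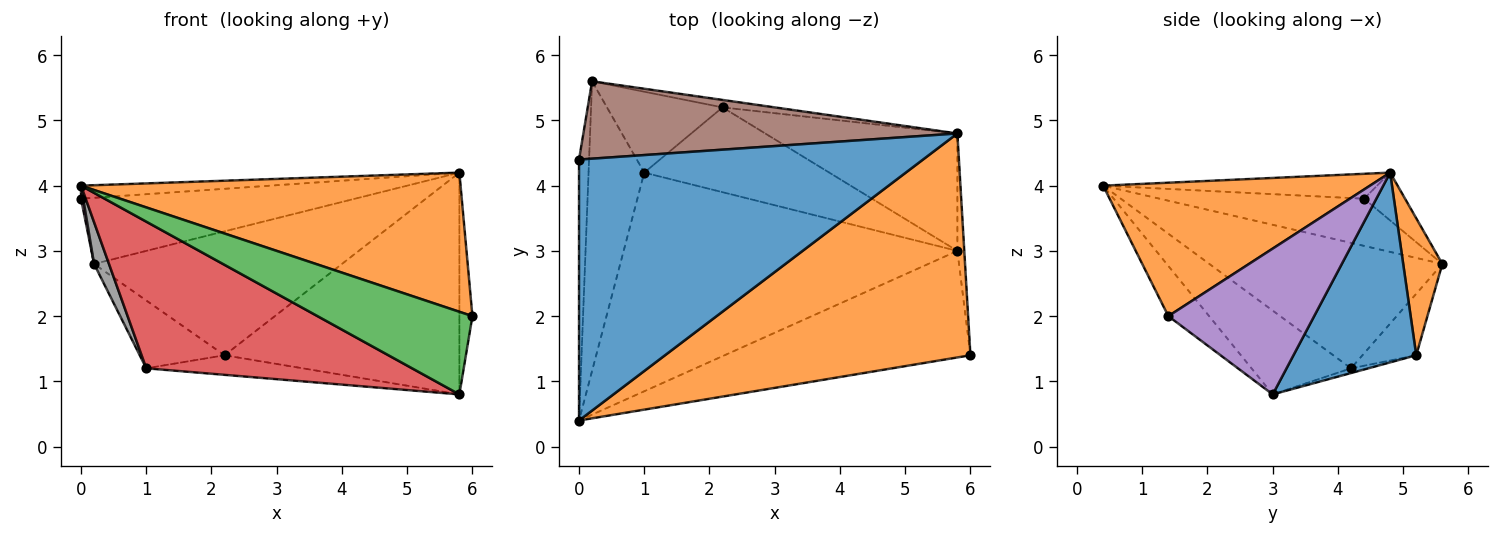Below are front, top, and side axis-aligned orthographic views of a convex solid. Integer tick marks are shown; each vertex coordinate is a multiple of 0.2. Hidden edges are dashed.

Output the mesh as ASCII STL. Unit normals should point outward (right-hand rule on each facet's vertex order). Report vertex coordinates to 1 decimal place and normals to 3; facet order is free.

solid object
 facet normal -0.072 0.050 0.996
  outer loop
   vertex 5.8 4.8 4.2
   vertex 0.0 4.4 3.8
   vertex 0.0 0.4 4.0
  endloop
 endfacet
 facet normal 0.348 -0.495 0.796
  outer loop
   vertex 5.8 4.8 4.2
   vertex 0.0 0.4 4.0
   vertex 6.0 1.4 2.0
  endloop
 endfacet
 facet normal -0.159 -0.605 -0.780
  outer loop
   vertex 5.8 3.0 0.8
   vertex 6.0 1.4 2.0
   vertex 0.0 0.4 4.0
  endloop
 endfacet
 facet normal -0.204 -0.545 -0.813
  outer loop
   vertex 5.8 3.0 0.8
   vertex 0.0 0.4 4.0
   vertex 1.0 4.2 1.2
  endloop
 endfacet
 facet normal 0.995 0.089 -0.047
  outer loop
   vertex 5.8 3.0 0.8
   vertex 5.8 4.8 4.2
   vertex 6.0 1.4 2.0
  endloop
 endfacet
 facet normal -0.097 0.647 0.757
  outer loop
   vertex 0.2 5.6 2.8
   vertex 0.0 4.4 3.8
   vertex 5.8 4.8 4.2
  endloop
 endfacet
 facet normal -0.978 -0.010 -0.208
  outer loop
   vertex 0.2 5.6 2.8
   vertex 0.0 0.4 4.0
   vertex 0.0 4.4 3.8
  endloop
 endfacet
 facet normal -0.912 -0.058 -0.405
  outer loop
   vertex 0.2 5.6 2.8
   vertex 1.0 4.2 1.2
   vertex 0.0 0.4 4.0
  endloop
 endfacet
 facet normal -0.025 0.225 -0.974
  outer loop
   vertex 2.2 5.2 1.4
   vertex 5.8 3.0 0.8
   vertex 1.0 4.2 1.2
  endloop
 endfacet
 facet normal -0.378 0.595 -0.709
  outer loop
   vertex 2.2 5.2 1.4
   vertex 1.0 4.2 1.2
   vertex 0.2 5.6 2.8
  endloop
 endfacet
 facet normal 0.419 0.802 -0.425
  outer loop
   vertex 2.2 5.2 1.4
   vertex 5.8 4.8 4.2
   vertex 5.8 3.0 0.8
  endloop
 endfacet
 facet normal 0.156 0.986 -0.059
  outer loop
   vertex 2.2 5.2 1.4
   vertex 0.2 5.6 2.8
   vertex 5.8 4.8 4.2
  endloop
 endfacet
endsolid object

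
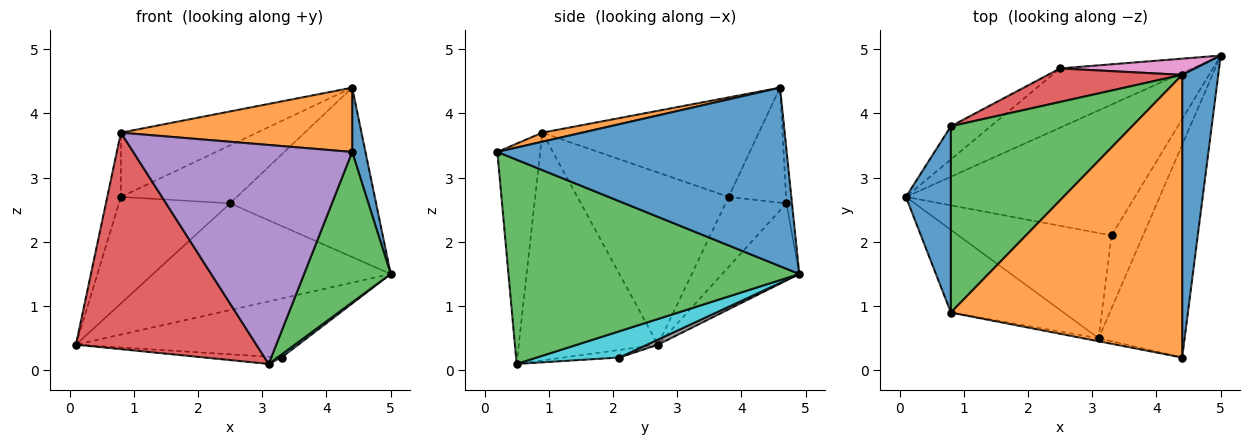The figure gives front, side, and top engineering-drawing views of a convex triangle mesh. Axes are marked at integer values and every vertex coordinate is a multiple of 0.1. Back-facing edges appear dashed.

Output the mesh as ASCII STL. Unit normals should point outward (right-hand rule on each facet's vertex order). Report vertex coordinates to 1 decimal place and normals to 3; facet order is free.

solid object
 facet normal 0.979 -0.045 0.198
  outer loop
   vertex 4.4 4.6 4.4
   vertex 4.4 0.2 3.4
   vertex 5.0 4.9 1.5
  endloop
 endfacet
 facet normal 0.038 -0.221 0.974
  outer loop
   vertex 0.8 0.9 3.7
   vertex 4.4 0.2 3.4
   vertex 4.4 4.6 4.4
  endloop
 endfacet
 facet normal 0.889 -0.265 -0.374
  outer loop
   vertex 3.1 0.5 0.1
   vertex 5.0 4.9 1.5
   vertex 4.4 0.2 3.4
  endloop
 endfacet
 facet normal -0.585 -0.758 -0.289
  outer loop
   vertex 3.1 0.5 0.1
   vertex 0.8 0.9 3.7
   vertex 0.1 2.7 0.4
  endloop
 endfacet
 facet normal -0.192 -0.981 -0.014
  outer loop
   vertex 3.1 0.5 0.1
   vertex 4.4 0.2 3.4
   vertex 0.8 0.9 3.7
  endloop
 endfacet
 facet normal -0.273 0.841 -0.467
  outer loop
   vertex 2.5 4.7 2.6
   vertex 5.0 4.9 1.5
   vertex 0.1 2.7 0.4
  endloop
 endfacet
 facet normal -0.038 0.995 0.095
  outer loop
   vertex 2.5 4.7 2.6
   vertex 4.4 4.6 4.4
   vertex 5.0 4.9 1.5
  endloop
 endfacet
 facet normal 0.020 0.411 -0.911
  outer loop
   vertex 3.3 2.1 0.2
   vertex 0.1 2.7 0.4
   vertex 5.0 4.9 1.5
  endloop
 endfacet
 facet normal -0.049 0.068 -0.996
  outer loop
   vertex 3.3 2.1 0.2
   vertex 3.1 0.5 0.1
   vertex 0.1 2.7 0.4
  endloop
 endfacet
 facet normal 0.640 -0.032 -0.768
  outer loop
   vertex 3.3 2.1 0.2
   vertex 5.0 4.9 1.5
   vertex 3.1 0.5 0.1
  endloop
 endfacet
 facet normal -0.964 0.087 0.252
  outer loop
   vertex 0.8 3.8 2.7
   vertex 0.1 2.7 0.4
   vertex 0.8 0.9 3.7
  endloop
 endfacet
 facet normal -0.463 0.846 -0.264
  outer loop
   vertex 0.8 3.8 2.7
   vertex 2.5 4.7 2.6
   vertex 0.1 2.7 0.4
  endloop
 endfacet
 facet normal -0.461 0.289 0.839
  outer loop
   vertex 0.8 3.8 2.7
   vertex 0.8 0.9 3.7
   vertex 4.4 4.6 4.4
  endloop
 endfacet
 facet normal -0.394 0.796 0.460
  outer loop
   vertex 0.8 3.8 2.7
   vertex 4.4 4.6 4.4
   vertex 2.5 4.7 2.6
  endloop
 endfacet
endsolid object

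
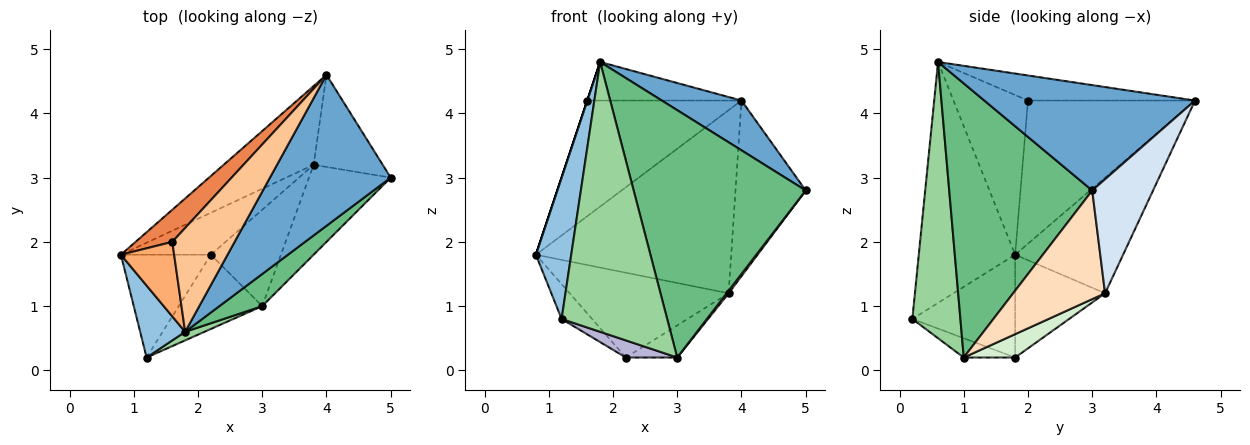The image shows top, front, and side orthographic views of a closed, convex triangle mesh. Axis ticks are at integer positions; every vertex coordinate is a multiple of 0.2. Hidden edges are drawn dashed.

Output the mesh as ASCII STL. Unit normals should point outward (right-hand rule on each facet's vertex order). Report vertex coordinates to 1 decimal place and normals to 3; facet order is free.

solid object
 facet normal 0.638 -0.241 0.731
  outer loop
   vertex 1.8 0.6 4.8
   vertex 5.0 3.0 2.8
   vertex 4.0 4.6 4.2
  endloop
 endfacet
 facet normal -0.925 -0.339 0.173
  outer loop
   vertex 1.2 0.2 0.8
   vertex 1.8 0.6 4.8
   vertex 0.8 1.8 1.8
  endloop
 endfacet
 facet normal -0.453 0.819 -0.352
  outer loop
   vertex 3.8 3.2 1.2
   vertex 0.8 1.8 1.8
   vertex 4.0 4.6 4.2
  endloop
 endfacet
 facet normal 0.609 0.703 -0.369
  outer loop
   vertex 3.8 3.2 1.2
   vertex 4.0 4.6 4.2
   vertex 5.0 3.0 2.8
  endloop
 endfacet
 facet normal -0.722 0.667 0.185
  outer loop
   vertex 1.6 2.0 4.2
   vertex 4.0 4.6 4.2
   vertex 0.8 1.8 1.8
  endloop
 endfacet
 facet normal -0.949 0.000 0.316
  outer loop
   vertex 1.6 2.0 4.2
   vertex 0.8 1.8 1.8
   vertex 1.8 0.6 4.8
  endloop
 endfacet
 facet normal -0.353 0.326 0.877
  outer loop
   vertex 1.6 2.0 4.2
   vertex 1.8 0.6 4.8
   vertex 4.0 4.6 4.2
  endloop
 endfacet
 facet normal 0.799 -0.017 -0.601
  outer loop
   vertex 3.0 1.0 0.2
   vertex 3.8 3.2 1.2
   vertex 5.0 3.0 2.8
  endloop
 endfacet
 facet normal 0.636 -0.765 0.099
  outer loop
   vertex 3.0 1.0 0.2
   vertex 5.0 3.0 2.8
   vertex 1.8 0.6 4.8
  endloop
 endfacet
 facet normal 0.414 -0.910 0.029
  outer loop
   vertex 3.0 1.0 0.2
   vertex 1.8 0.6 4.8
   vertex 1.2 0.2 0.8
  endloop
 endfacet
 facet normal -0.452 0.799 -0.396
  outer loop
   vertex 2.2 1.8 0.2
   vertex 0.8 1.8 1.8
   vertex 3.8 3.2 1.2
  endloop
 endfacet
 facet normal 0.302 0.302 -0.905
  outer loop
   vertex 2.2 1.8 0.2
   vertex 3.8 3.2 1.2
   vertex 3.0 1.0 0.2
  endloop
 endfacet
 facet normal -0.734 0.218 -0.643
  outer loop
   vertex 2.2 1.8 0.2
   vertex 1.2 0.2 0.8
   vertex 0.8 1.8 1.8
  endloop
 endfacet
 facet normal -0.219 -0.219 -0.951
  outer loop
   vertex 2.2 1.8 0.2
   vertex 3.0 1.0 0.2
   vertex 1.2 0.2 0.8
  endloop
 endfacet
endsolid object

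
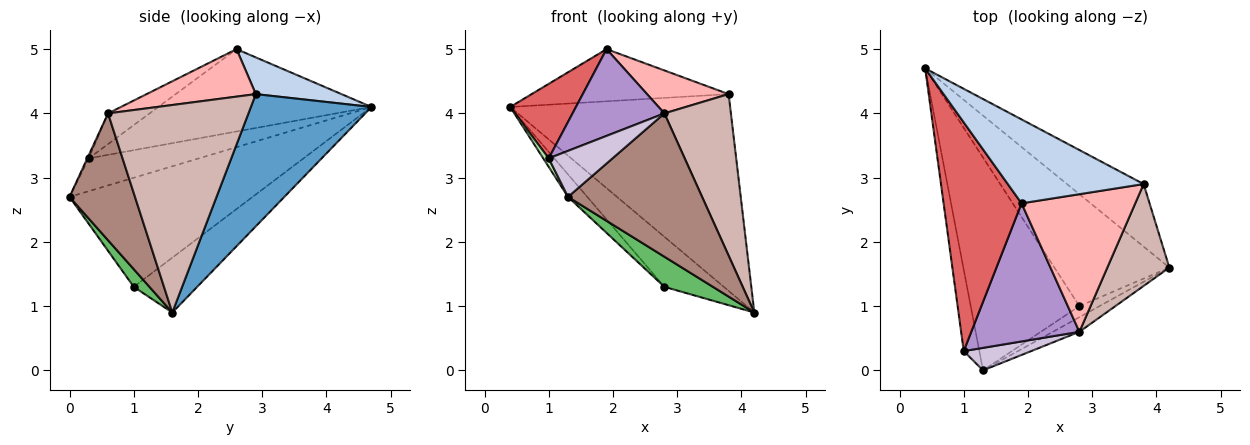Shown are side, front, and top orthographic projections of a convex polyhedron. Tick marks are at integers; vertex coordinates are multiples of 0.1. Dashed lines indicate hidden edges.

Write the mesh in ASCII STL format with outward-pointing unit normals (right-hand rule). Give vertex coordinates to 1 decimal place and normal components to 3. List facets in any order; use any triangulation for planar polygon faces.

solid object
 facet normal 0.463 0.845 -0.269
  outer loop
   vertex 3.8 2.9 4.3
   vertex 4.2 1.6 0.9
   vertex 0.4 4.7 4.1
  endloop
 endfacet
 facet normal 0.224 0.515 0.828
  outer loop
   vertex 3.8 2.9 4.3
   vertex 0.4 4.7 4.1
   vertex 1.9 2.6 5.0
  endloop
 endfacet
 facet normal -0.399 0.374 -0.837
  outer loop
   vertex 2.8 1.0 1.3
   vertex 0.4 4.7 4.1
   vertex 4.2 1.6 0.9
  endloop
 endfacet
 facet normal -0.706 0.074 -0.704
  outer loop
   vertex 2.8 1.0 1.3
   vertex 1.3 0.0 2.7
   vertex 0.4 4.7 4.1
  endloop
 endfacet
 facet normal 0.291 -0.898 -0.330
  outer loop
   vertex 2.8 1.0 1.3
   vertex 4.2 1.6 0.9
   vertex 1.3 0.0 2.7
  endloop
 endfacet
 facet normal -0.902 -0.045 -0.429
  outer loop
   vertex 1.0 0.3 3.3
   vertex 0.4 4.7 4.1
   vertex 1.3 0.0 2.7
  endloop
 endfacet
 facet normal -0.709 -0.219 0.671
  outer loop
   vertex 1.0 0.3 3.3
   vertex 1.9 2.6 5.0
   vertex 0.4 4.7 4.1
  endloop
 endfacet
 facet normal 0.370 -0.277 0.887
  outer loop
   vertex 2.8 0.6 4.0
   vertex 3.8 2.9 4.3
   vertex 1.9 2.6 5.0
  endloop
 endfacet
 facet normal -0.234 -0.517 0.823
  outer loop
   vertex 2.8 0.6 4.0
   vertex 1.9 2.6 5.0
   vertex 1.0 0.3 3.3
  endloop
 endfacet
 facet normal -0.021 -0.898 0.439
  outer loop
   vertex 2.8 0.6 4.0
   vertex 1.0 0.3 3.3
   vertex 1.3 0.0 2.7
  endloop
 endfacet
 facet normal 0.437 -0.895 -0.091
  outer loop
   vertex 2.8 0.6 4.0
   vertex 1.3 0.0 2.7
   vertex 4.2 1.6 0.9
  endloop
 endfacet
 facet normal 0.872 -0.413 0.261
  outer loop
   vertex 2.8 0.6 4.0
   vertex 4.2 1.6 0.9
   vertex 3.8 2.9 4.3
  endloop
 endfacet
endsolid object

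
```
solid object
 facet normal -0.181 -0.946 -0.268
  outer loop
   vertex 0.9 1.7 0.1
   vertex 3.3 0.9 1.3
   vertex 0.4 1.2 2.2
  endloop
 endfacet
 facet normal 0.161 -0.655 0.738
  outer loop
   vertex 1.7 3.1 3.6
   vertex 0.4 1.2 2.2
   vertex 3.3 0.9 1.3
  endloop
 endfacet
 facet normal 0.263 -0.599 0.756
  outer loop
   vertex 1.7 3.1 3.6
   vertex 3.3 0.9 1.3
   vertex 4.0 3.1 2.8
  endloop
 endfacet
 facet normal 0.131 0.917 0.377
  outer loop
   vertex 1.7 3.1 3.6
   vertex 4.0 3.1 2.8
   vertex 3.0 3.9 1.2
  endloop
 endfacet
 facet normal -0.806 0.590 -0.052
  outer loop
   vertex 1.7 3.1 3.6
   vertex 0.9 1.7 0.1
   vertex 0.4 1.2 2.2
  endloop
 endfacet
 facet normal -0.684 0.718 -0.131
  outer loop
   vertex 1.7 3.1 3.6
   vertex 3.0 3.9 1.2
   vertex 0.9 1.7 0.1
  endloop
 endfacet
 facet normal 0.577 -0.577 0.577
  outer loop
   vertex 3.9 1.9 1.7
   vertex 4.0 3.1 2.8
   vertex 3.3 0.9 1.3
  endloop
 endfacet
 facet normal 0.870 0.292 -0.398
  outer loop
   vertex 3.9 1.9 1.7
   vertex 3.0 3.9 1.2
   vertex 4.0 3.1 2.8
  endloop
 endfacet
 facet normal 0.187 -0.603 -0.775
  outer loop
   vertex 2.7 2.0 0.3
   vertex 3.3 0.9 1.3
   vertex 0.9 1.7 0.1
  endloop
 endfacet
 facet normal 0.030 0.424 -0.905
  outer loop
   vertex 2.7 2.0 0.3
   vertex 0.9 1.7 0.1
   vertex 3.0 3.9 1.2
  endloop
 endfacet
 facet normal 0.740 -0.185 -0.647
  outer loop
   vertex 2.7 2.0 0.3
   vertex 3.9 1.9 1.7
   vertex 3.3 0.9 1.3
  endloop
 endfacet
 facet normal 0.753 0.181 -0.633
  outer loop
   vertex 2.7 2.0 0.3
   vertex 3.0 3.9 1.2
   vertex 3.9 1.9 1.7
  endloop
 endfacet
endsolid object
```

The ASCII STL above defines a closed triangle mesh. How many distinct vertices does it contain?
8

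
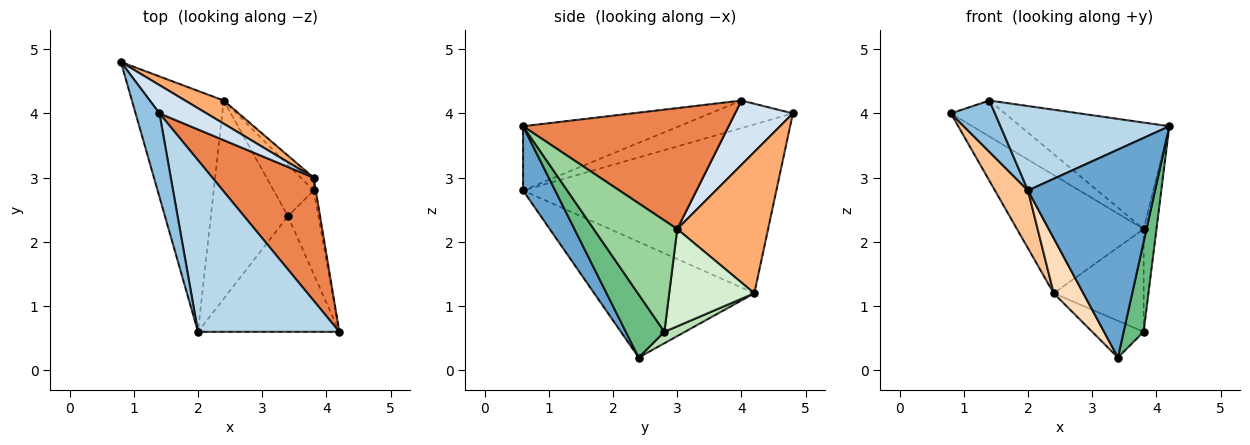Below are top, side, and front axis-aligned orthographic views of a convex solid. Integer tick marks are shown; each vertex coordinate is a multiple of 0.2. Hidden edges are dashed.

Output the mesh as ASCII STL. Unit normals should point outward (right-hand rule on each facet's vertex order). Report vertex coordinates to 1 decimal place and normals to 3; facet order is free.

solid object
 facet normal 0.216 -0.853 -0.475
  outer loop
   vertex 3.4 2.4 0.2
   vertex 4.2 0.6 3.8
   vertex 2.0 0.6 2.8
  endloop
 endfacet
 facet normal -0.701 -0.374 0.607
  outer loop
   vertex 1.4 4.0 4.2
   vertex 0.8 4.8 4.0
   vertex 2.0 0.6 2.8
  endloop
 endfacet
 facet normal -0.378 -0.409 0.831
  outer loop
   vertex 1.4 4.0 4.2
   vertex 2.0 0.6 2.8
   vertex 4.2 0.6 3.8
  endloop
 endfacet
 facet normal 0.644 0.601 0.472
  outer loop
   vertex 1.4 4.0 4.2
   vertex 3.8 3.0 2.2
   vertex 0.8 4.8 4.0
  endloop
 endfacet
 facet normal 0.670 0.486 0.561
  outer loop
   vertex 1.4 4.0 4.2
   vertex 4.2 0.6 3.8
   vertex 3.8 3.0 2.2
  endloop
 endfacet
 facet normal 0.576 0.802 0.157
  outer loop
   vertex 2.4 4.2 1.2
   vertex 0.8 4.8 4.0
   vertex 3.8 3.0 2.2
  endloop
 endfacet
 facet normal -0.873 -0.114 -0.474
  outer loop
   vertex 2.4 4.2 1.2
   vertex 2.0 0.6 2.8
   vertex 0.8 4.8 4.0
  endloop
 endfacet
 facet normal -0.822 -0.152 -0.548
  outer loop
   vertex 2.4 4.2 1.2
   vertex 3.4 2.4 0.2
   vertex 2.0 0.6 2.8
  endloop
 endfacet
 facet normal 0.816 -0.423 -0.393
  outer loop
   vertex 3.8 2.8 0.6
   vertex 4.2 0.6 3.8
   vertex 3.4 2.4 0.2
  endloop
 endfacet
 facet normal 0.988 0.152 -0.019
  outer loop
   vertex 3.8 2.8 0.6
   vertex 3.8 3.0 2.2
   vertex 4.2 0.6 3.8
  endloop
 endfacet
 facet normal 0.226 0.566 -0.793
  outer loop
   vertex 3.8 2.8 0.6
   vertex 3.4 2.4 0.2
   vertex 2.4 4.2 1.2
  endloop
 endfacet
 facet normal 0.685 0.723 -0.090
  outer loop
   vertex 3.8 2.8 0.6
   vertex 2.4 4.2 1.2
   vertex 3.8 3.0 2.2
  endloop
 endfacet
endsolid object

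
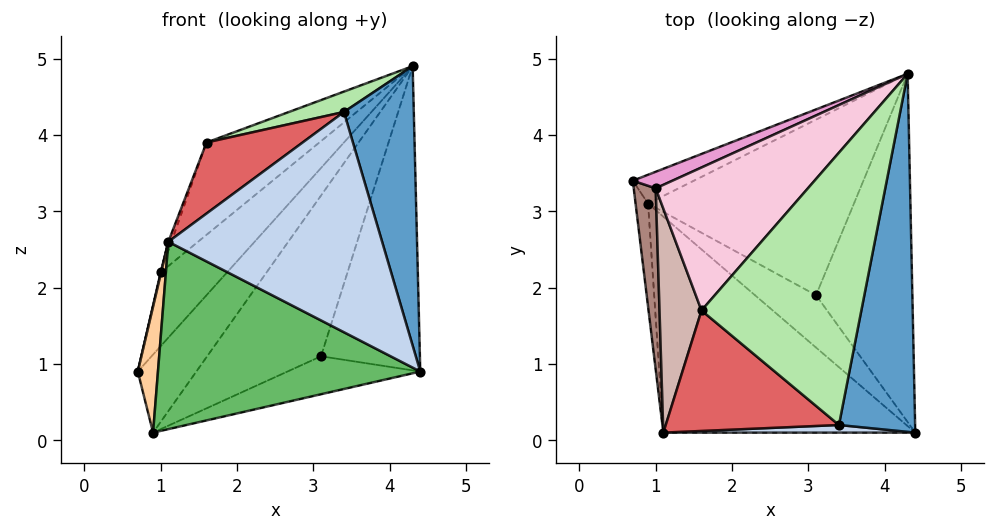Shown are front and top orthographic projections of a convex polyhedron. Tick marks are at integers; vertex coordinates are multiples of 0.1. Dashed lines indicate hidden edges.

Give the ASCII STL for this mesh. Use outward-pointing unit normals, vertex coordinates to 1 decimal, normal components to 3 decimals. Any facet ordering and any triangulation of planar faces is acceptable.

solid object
 facet normal 0.934 -0.219 0.281
  outer loop
   vertex 3.4 0.2 4.3
   vertex 4.4 0.1 0.9
   vertex 4.3 4.8 4.9
  endloop
 endfacet
 facet normal 0.018 -0.999 0.035
  outer loop
   vertex 3.4 0.2 4.3
   vertex 1.1 0.1 2.6
   vertex 4.4 0.1 0.9
  endloop
 endfacet
 facet normal 0.020 0.938 -0.347
  outer loop
   vertex 0.9 3.1 0.1
   vertex 0.7 3.4 0.9
   vertex 4.3 4.8 4.9
  endloop
 endfacet
 facet normal -0.965 -0.202 -0.165
  outer loop
   vertex 0.9 3.1 0.1
   vertex 1.1 0.1 2.6
   vertex 0.7 3.4 0.9
  endloop
 endfacet
 facet normal -0.363 -0.611 -0.704
  outer loop
   vertex 0.9 3.1 0.1
   vertex 4.4 0.1 0.9
   vertex 1.1 0.1 2.6
  endloop
 endfacet
 facet normal -0.273 -0.072 0.959
  outer loop
   vertex 1.6 1.7 3.9
   vertex 3.4 0.2 4.3
   vertex 4.3 4.8 4.9
  endloop
 endfacet
 facet normal -0.524 -0.433 0.734
  outer loop
   vertex 1.6 1.7 3.9
   vertex 1.1 0.1 2.6
   vertex 3.4 0.2 4.3
  endloop
 endfacet
 facet normal 0.622 0.515 -0.590
  outer loop
   vertex 3.1 1.9 1.1
   vertex 4.3 4.8 4.9
   vertex 4.4 0.1 0.9
  endloop
 endfacet
 facet normal 0.567 0.484 -0.667
  outer loop
   vertex 3.1 1.9 1.1
   vertex 4.4 0.1 0.9
   vertex 0.9 3.1 0.1
  endloop
 endfacet
 facet normal 0.575 0.552 -0.603
  outer loop
   vertex 3.1 1.9 1.1
   vertex 0.9 3.1 0.1
   vertex 4.3 4.8 4.9
  endloop
 endfacet
 facet normal -0.974 -0.002 0.225
  outer loop
   vertex 1.0 3.3 2.2
   vertex 0.7 3.4 0.9
   vertex 1.1 0.1 2.6
  endloop
 endfacet
 facet normal -0.939 0.014 0.344
  outer loop
   vertex 1.0 3.3 2.2
   vertex 1.1 0.1 2.6
   vertex 1.6 1.7 3.9
  endloop
 endfacet
 facet normal -0.528 0.828 0.186
  outer loop
   vertex 1.0 3.3 2.2
   vertex 4.3 4.8 4.9
   vertex 0.7 3.4 0.9
  endloop
 endfacet
 facet normal -0.683 0.396 0.614
  outer loop
   vertex 1.0 3.3 2.2
   vertex 1.6 1.7 3.9
   vertex 4.3 4.8 4.9
  endloop
 endfacet
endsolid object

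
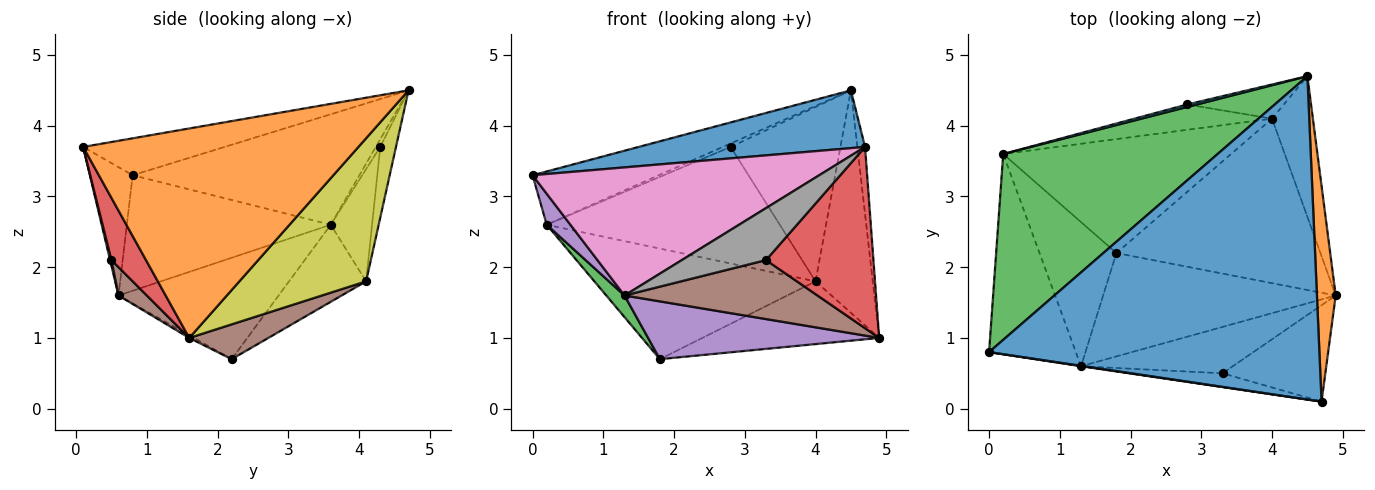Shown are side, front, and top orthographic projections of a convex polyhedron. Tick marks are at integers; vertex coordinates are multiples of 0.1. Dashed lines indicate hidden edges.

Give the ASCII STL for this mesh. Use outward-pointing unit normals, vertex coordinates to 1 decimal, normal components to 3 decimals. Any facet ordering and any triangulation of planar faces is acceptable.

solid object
 facet normal -0.109 -0.175 0.978
  outer loop
   vertex 4.7 0.1 3.7
   vertex 4.5 4.7 4.5
   vertex 0.0 0.8 3.3
  endloop
 endfacet
 facet normal 0.996 0.028 0.089
  outer loop
   vertex 4.7 0.1 3.7
   vertex 4.9 1.6 1.0
   vertex 4.5 4.7 4.5
  endloop
 endfacet
 facet normal -0.444 0.247 0.861
  outer loop
   vertex 0.2 3.6 2.6
   vertex 0.0 0.8 3.3
   vertex 4.5 4.7 4.5
  endloop
 endfacet
 facet normal 0.273 -0.849 -0.452
  outer loop
   vertex 3.3 0.5 2.1
   vertex 4.9 1.6 1.0
   vertex 4.7 0.1 3.7
  endloop
 endfacet
 facet normal -0.796 -0.093 -0.598
  outer loop
   vertex 1.3 0.6 1.6
   vertex 0.0 0.8 3.3
   vertex 0.2 3.6 2.6
  endloop
 endfacet
 facet normal 0.115 -0.781 -0.614
  outer loop
   vertex 1.3 0.6 1.6
   vertex 4.9 1.6 1.0
   vertex 3.3 0.5 2.1
  endloop
 endfacet
 facet normal -0.148 -0.989 0.003
  outer loop
   vertex 1.3 0.6 1.6
   vertex 4.7 0.1 3.7
   vertex 0.0 0.8 3.3
  endloop
 endfacet
 facet normal 0.015 -0.967 -0.255
  outer loop
   vertex 1.3 0.6 1.6
   vertex 3.3 0.5 2.1
   vertex 4.7 0.1 3.7
  endloop
 endfacet
 facet normal 0.882 0.398 -0.252
  outer loop
   vertex 4.0 4.1 1.8
   vertex 4.5 4.7 4.5
   vertex 4.9 1.6 1.0
  endloop
 endfacet
 facet normal -0.422 0.738 0.527
  outer loop
   vertex 2.8 4.3 3.7
   vertex 0.2 3.6 2.6
   vertex 4.5 4.7 4.5
  endloop
 endfacet
 facet normal -0.139 0.972 -0.190
  outer loop
   vertex 2.8 4.3 3.7
   vertex 4.5 4.7 4.5
   vertex 4.0 4.1 1.8
  endloop
 endfacet
 facet normal -0.171 0.963 -0.209
  outer loop
   vertex 2.8 4.3 3.7
   vertex 4.0 4.1 1.8
   vertex 0.2 3.6 2.6
  endloop
 endfacet
 facet normal -0.794 -0.090 -0.602
  outer loop
   vertex 1.8 2.2 0.7
   vertex 1.3 0.6 1.6
   vertex 0.2 3.6 2.6
  endloop
 endfacet
 facet normal -0.236 0.677 -0.697
  outer loop
   vertex 1.8 2.2 0.7
   vertex 0.2 3.6 2.6
   vertex 4.0 4.1 1.8
  endloop
 endfacet
 facet normal -0.010 -0.488 -0.873
  outer loop
   vertex 1.8 2.2 0.7
   vertex 4.9 1.6 1.0
   vertex 1.3 0.6 1.6
  endloop
 endfacet
 facet normal 0.157 0.352 -0.923
  outer loop
   vertex 1.8 2.2 0.7
   vertex 4.0 4.1 1.8
   vertex 4.9 1.6 1.0
  endloop
 endfacet
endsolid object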